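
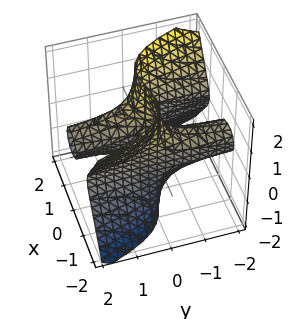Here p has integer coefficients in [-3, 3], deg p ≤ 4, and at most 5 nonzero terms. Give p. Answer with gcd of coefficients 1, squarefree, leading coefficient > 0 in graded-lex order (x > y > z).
Degree: no degree-2 surface has this shape, so deg p = 3.
Reading off the gridlines: every point of the y-axis in the box is on the surface; among the integer gridlines, it crosses the x-axis at x ∈ {-1, 0, 1}.
Together with the visible shape, these determine p as stated. Check: (0, 0, -1) on the z-axis lies on the surface, and p(0, 0, -1) = 0. ✓

x^3 + y*z^2 - x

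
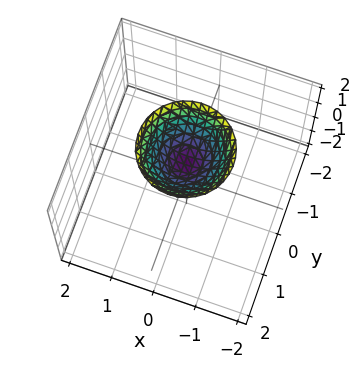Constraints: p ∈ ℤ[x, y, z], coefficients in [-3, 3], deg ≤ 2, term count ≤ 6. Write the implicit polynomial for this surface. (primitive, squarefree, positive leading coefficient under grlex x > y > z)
x^2 + y^2 - z + 1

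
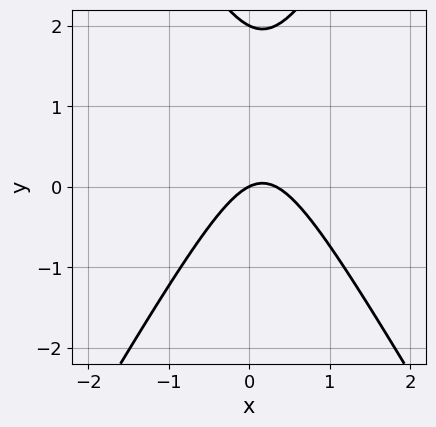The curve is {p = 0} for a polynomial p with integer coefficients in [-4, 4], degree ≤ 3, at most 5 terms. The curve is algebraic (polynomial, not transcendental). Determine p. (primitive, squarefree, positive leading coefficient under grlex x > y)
3*x^2 - y^2 - x + 2*y

1. Degree: the shape is more complex than any degree-1 curve, so deg p = 2.
2. From the axis intercepts and sections: among the integer gridlines, it crosses the y-axis at y ∈ {0, 2}; one x-axis crossing is at x = 0.
3. Putting this together gives p.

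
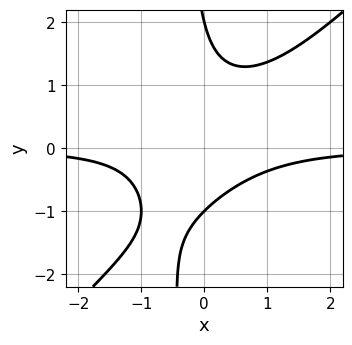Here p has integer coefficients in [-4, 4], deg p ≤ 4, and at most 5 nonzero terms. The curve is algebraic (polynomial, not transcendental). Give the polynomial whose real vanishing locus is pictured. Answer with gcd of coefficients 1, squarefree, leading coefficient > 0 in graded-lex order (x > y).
3*x^2*y - 3*x*y^2 - y^2 + y + 2

1. The degree is 3 — a generic line meets the curve in up to 3 points.
2. From the visible intercepts: among the integer gridlines, it crosses the y-axis at y ∈ {-1, 2}; it misses every integer gridline on the x-axis.
3. These observations pin down the coefficients.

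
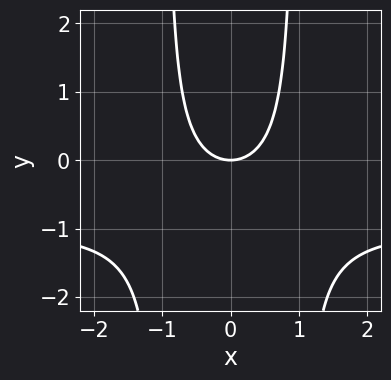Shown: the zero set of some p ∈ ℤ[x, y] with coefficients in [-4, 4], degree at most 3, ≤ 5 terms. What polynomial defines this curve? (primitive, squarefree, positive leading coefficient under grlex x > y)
The degree is 3 — the shape is more complex than any degree-2 curve.
Symmetries: it's symmetric under x → −x, forcing even powers of x.
Against the integer gridlines: it meets the y-axis at y = 0 (among the integer gridlines); it crosses the x-axis at the gridline x = 0.
Matching integer coefficients to the picture gives p.

x^2*y + x^2 - y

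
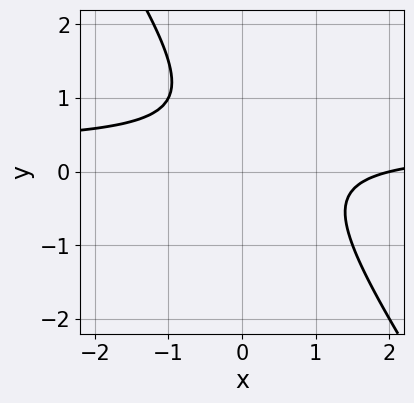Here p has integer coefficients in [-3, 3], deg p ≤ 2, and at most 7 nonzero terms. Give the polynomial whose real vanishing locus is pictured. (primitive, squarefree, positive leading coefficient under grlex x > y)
First, deg p = 2. The shape is more complex than any degree-1 curve.
Next, from the axis intercepts and sections: one x-axis crossing is at x = 2; no y-intercept at any integer in the box.
Finally, these observations pin down the coefficients.

3*x*y + 2*y^2 - x - 2*y + 2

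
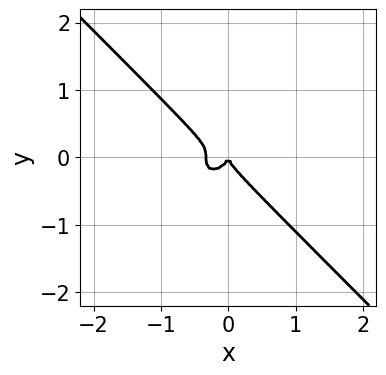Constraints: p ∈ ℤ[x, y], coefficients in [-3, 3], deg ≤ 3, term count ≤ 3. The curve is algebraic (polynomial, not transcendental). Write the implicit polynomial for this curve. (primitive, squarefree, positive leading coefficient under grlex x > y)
First, the degree is 3 — no degree-2 curve has this shape.
Next, from the visible intercepts: it meets the y-axis at y = 0 (among the integer gridlines); it meets the x-axis at x = 0 (among the integer gridlines).
Finally, putting this together gives p.

3*x^3 + 3*y^3 + x^2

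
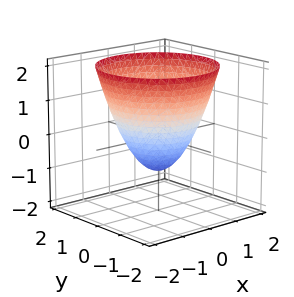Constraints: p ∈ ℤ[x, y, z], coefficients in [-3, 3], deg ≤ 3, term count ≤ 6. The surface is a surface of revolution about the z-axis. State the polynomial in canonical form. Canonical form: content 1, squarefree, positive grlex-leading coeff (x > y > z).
x^2 + y^2 - z - 1

(a) deg p = 2.
(b) Symmetry: the surface is invariant under rotation about z: p = q(x² + y², z).
(c) Reading off the gridlines: the y-axis gridline crossings are at y ∈ {-1, 1}; among the integer gridlines, it crosses the x-axis at x ∈ {-1, 1}; a circular section at z = 0 has radius exactly 1; it meets the z-axis at z = -1 (among the integer gridlines).
(d) The integer polynomial consistent with all of this is the stated p.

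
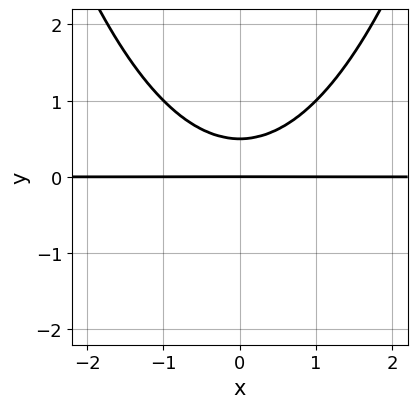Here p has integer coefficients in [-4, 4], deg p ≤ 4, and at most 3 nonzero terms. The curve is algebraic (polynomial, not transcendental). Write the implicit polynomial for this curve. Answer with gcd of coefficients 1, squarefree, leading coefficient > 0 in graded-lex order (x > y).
First, degree: a generic line meets the curve in up to 3 points, so deg p = 3.
Then, symmetries: mirror symmetry x ↦ −x ⇒ only even powers of x.
Next, checking where it meets the axes: one y-axis crossing is at y = 0; the visible x-axis segment lies entirely on the curve.
Finally, the integer polynomial consistent with all of this is the stated p.

x^2*y - 2*y^2 + y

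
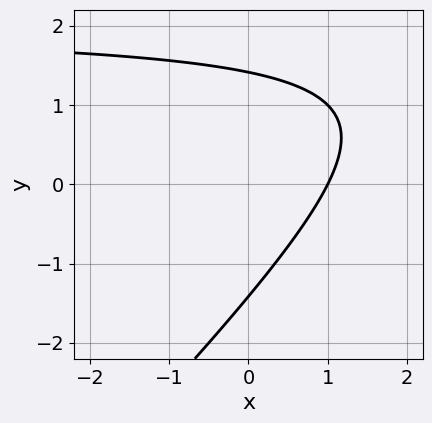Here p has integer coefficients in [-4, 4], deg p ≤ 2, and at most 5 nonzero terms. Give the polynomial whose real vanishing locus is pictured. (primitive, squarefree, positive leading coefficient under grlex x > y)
x*y - y^2 - 2*x + 2

(a) deg p = 2. The shape is more complex than any degree-1 curve.
(b) Against the integer gridlines: it crosses the x-axis at the gridline x = 1.
(c) Solving for integer coefficients yields p as stated.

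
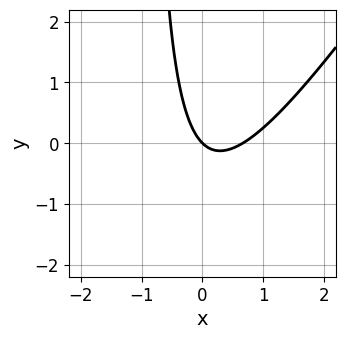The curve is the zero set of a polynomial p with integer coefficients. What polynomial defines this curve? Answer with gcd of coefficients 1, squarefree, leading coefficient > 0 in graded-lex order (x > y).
(a) Degree: the shape is more complex than any degree-1 curve, so deg p = 2.
(b) From the axis intercepts and sections: one x-axis crossing is at x = 0; it crosses the y-axis at the gridline y = 0.
(c) The integer polynomial consistent with all of this is the stated p.

3*x^2 - 2*x*y - 2*x - 2*y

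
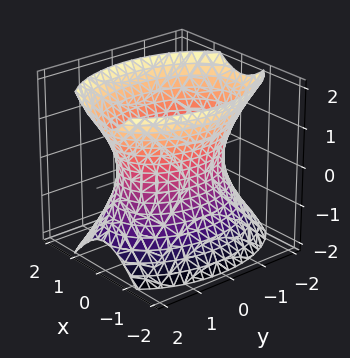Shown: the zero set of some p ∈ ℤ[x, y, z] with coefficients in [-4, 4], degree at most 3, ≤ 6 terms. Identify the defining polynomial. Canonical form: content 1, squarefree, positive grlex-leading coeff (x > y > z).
deg p = 2. An hourglass — one-sheet hyperboloid; a quadric.
Symmetries: it's symmetric under x → −x, forcing even powers of x; mirror symmetry y ↦ −y ⇒ only even powers of y; the z ↦ −z reflection is a symmetry, so z appears only in even powers.
From the visible intercepts: no z-intercept at any integer in the box; the x-axis gridline crossings are at x ∈ {-1, 1}.
Fitting integer coefficients to these (and the overall shape) gives p.

2*x^2 + y^2 - z^2 - 2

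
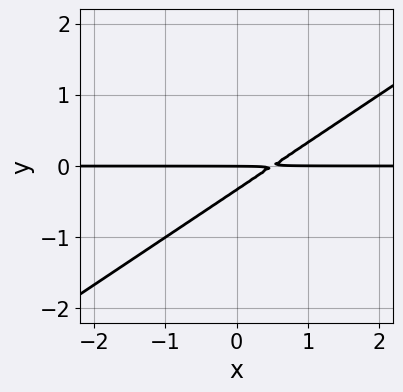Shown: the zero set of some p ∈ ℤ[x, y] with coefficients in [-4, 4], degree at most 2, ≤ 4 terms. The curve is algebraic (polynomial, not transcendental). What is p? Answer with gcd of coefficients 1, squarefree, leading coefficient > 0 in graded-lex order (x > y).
2*x*y - 3*y^2 - y

1. Degree: a generic line meets the curve in up to 2 points, so deg p = 2.
2. Checking where it meets the axes: it meets the y-axis at y = 0 (among the integer gridlines); every point of the x-axis in the box is on the curve.
3. Together with the visible shape, these determine p as stated.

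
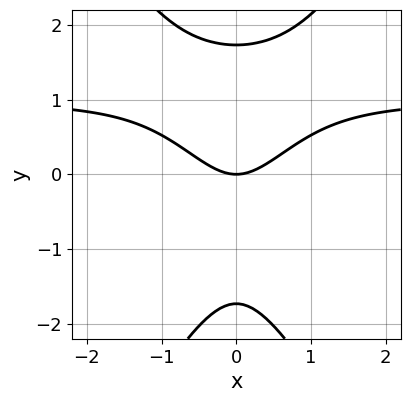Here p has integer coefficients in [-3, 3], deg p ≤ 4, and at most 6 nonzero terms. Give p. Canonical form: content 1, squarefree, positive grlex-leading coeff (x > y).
(a) deg p = 3. No degree-2 curve has this shape.
(b) Symmetries: it's symmetric under x → −x, forcing even powers of x.
(c) From the visible intercepts: it crosses the x-axis at the gridline x = 0; it crosses the y-axis at the gridline y = 0.
(d) Putting this together gives p.

3*x^2*y - y^3 - 3*x^2 + 3*y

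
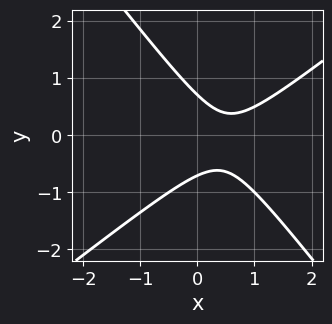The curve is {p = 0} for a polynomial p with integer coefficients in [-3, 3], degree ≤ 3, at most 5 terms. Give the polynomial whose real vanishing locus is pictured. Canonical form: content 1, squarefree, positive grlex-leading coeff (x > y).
deg p = 2. The shape is more complex than any degree-1 curve.
Reading off the gridlines: the curve avoids every integer x-axis point in the box.
Fitting integer coefficients to these (and the overall shape) gives p.

2*x^2 - x*y - 2*y^2 - 2*x + 1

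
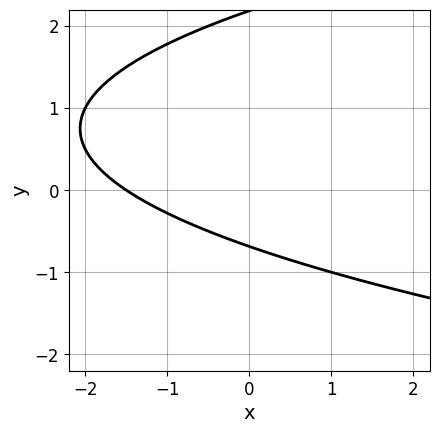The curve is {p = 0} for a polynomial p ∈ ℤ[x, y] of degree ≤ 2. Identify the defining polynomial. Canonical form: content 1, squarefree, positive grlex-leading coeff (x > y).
2*y^2 - 2*x - 3*y - 3

(a) deg p = 2. A generic line meets the curve in up to 2 points.
(b) Solving for integer coefficients yields p as stated.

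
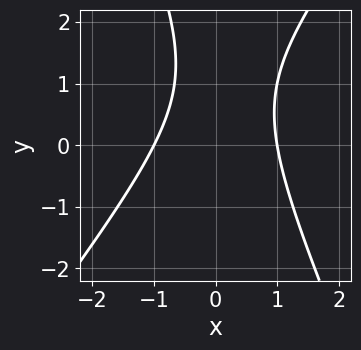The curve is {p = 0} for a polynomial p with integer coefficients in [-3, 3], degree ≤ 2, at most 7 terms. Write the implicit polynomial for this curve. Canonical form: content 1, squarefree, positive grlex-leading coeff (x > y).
3*x^2 - x*y - y^2 + 2*y - 3

First, deg p = 2. No degree-1 curve has this shape.
Next, checking where it meets the axes: it misses every integer gridline on the y-axis; among the integer gridlines, it crosses the x-axis at x ∈ {-1, 1}.
Finally, matching integer coefficients to the picture gives p.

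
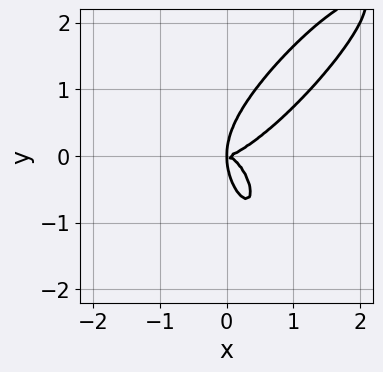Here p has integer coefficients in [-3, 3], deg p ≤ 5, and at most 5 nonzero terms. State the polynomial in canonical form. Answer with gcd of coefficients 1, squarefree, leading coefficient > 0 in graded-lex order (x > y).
3*x^4 - 3*x^3*y + y^4 - 2*x*y^2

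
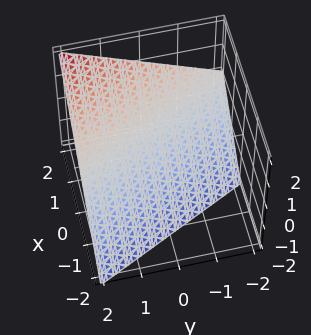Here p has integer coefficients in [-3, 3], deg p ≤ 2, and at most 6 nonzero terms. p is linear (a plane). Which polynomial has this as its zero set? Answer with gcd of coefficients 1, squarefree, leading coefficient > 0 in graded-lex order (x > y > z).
2*x + y - 2*z - 2

First, deg p = 1.
Then, reading off the gridlines: one x-axis crossing is at x = 1; one y-axis crossing is at y = 2; it crosses the z-axis at the gridline z = -1.
Finally, putting this together gives p.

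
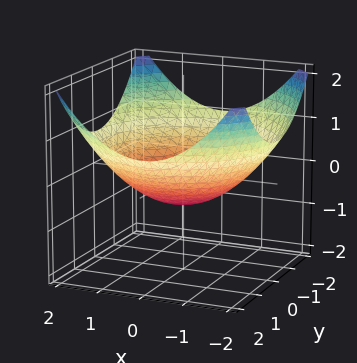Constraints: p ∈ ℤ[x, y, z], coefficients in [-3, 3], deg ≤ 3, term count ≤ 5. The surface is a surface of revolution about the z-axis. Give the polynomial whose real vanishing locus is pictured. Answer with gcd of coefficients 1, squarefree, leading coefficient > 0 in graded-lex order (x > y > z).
x^2 + y^2 - 3*z - 2

1. deg p = 2. A generic line meets the surface in up to 2 points.
2. Symmetries: the surface is invariant under rotation about z: p = q(x² + y², z).
3. From the visible intercepts: a circular section at z = 0 has radius between 1 and 2.
4. Solving for integer coefficients yields p as stated.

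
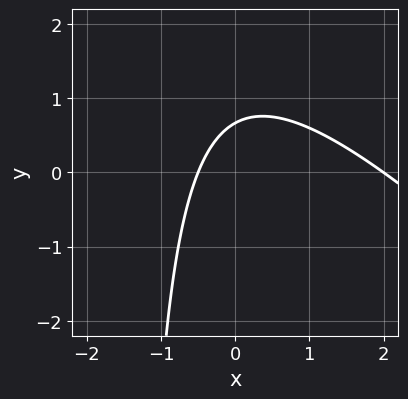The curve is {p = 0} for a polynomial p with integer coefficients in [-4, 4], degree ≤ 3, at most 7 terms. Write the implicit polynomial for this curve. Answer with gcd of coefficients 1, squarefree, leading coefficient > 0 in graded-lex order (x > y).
1. The degree is 2 — no degree-1 curve has this shape.
2. From the visible intercepts: it meets the x-axis at x = 2 (among the integer gridlines).
3. Together with the visible shape, these determine p as stated.

2*x^2 + 2*x*y - 3*x + 3*y - 2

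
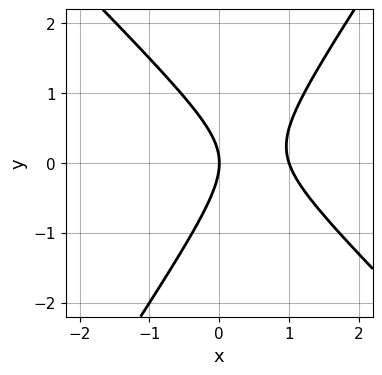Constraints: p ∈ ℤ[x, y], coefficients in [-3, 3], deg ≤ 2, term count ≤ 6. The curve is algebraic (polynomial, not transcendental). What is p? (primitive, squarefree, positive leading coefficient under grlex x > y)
(a) Degree: the shape is more complex than any degree-1 curve, so deg p = 2.
(b) From the axis intercepts and sections: it meets the y-axis at y = 0 (among the integer gridlines); among the integer gridlines, it crosses the x-axis at x ∈ {0, 1}.
(c) Putting this together gives p.

3*x^2 + x*y - 2*y^2 - 3*x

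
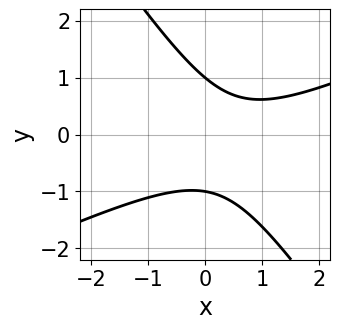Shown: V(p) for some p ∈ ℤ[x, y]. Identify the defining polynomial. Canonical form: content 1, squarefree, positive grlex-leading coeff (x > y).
1. Degree: a generic line meets the curve in up to 2 points, so deg p = 2.
2. Checking where it meets the axes: the y-axis gridline crossings are at y ∈ {-1, 1}; the curve avoids every integer x-axis point in the box.
3. Assembling these constraints gives the stated polynomial.

2*x^2 - 3*x*y - 3*y^2 - 2*x + 3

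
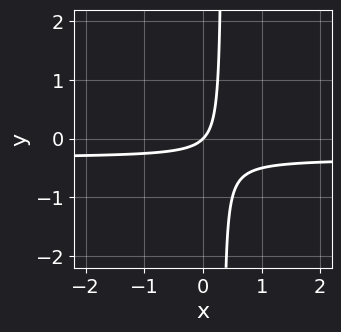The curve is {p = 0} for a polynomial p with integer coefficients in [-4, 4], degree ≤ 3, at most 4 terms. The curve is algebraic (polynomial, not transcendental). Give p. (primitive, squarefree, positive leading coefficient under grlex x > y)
1. deg p = 2. The shape is more complex than any degree-1 curve.
2. From the visible intercepts: it meets the x-axis at x = 0 (among the integer gridlines); it meets the y-axis at y = 0 (among the integer gridlines).
3. These observations pin down the coefficients.

3*x*y + x - y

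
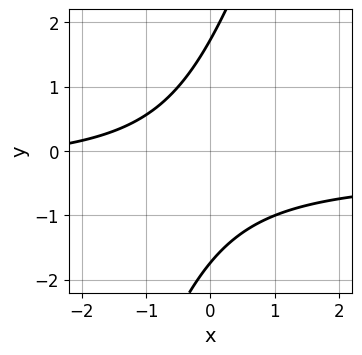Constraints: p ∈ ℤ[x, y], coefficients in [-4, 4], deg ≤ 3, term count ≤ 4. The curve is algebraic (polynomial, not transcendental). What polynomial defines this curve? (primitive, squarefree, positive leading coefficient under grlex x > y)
3*x*y - y^2 + x + 3

1. deg p = 2. The shape is more complex than any degree-1 curve.
2. Observable constraints: it misses every integer gridline on the x-axis.
3. Assembling these constraints gives the stated polynomial.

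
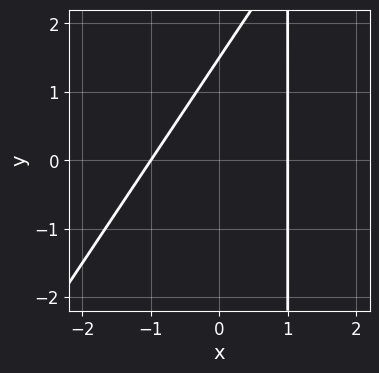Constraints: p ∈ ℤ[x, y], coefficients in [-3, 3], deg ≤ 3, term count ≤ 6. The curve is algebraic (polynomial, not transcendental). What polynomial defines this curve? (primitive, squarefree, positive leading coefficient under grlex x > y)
3*x^2 - 2*x*y + 2*y - 3

(a) deg p = 2. The shape is more complex than any degree-1 curve.
(b) From the axis intercepts and sections: among the integer gridlines, it crosses the x-axis at x ∈ {-1, 1}.
(c) These observations pin down the coefficients.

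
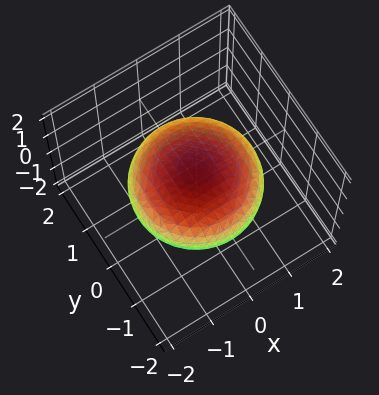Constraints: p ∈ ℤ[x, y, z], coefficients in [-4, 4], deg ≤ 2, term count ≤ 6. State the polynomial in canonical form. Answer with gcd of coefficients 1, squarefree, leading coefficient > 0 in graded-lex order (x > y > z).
x^2 + y^2 + 2*z^2 - 2

First, deg p = 2.
Then, symmetry: the z-axis is an axis of rotation, so x and y enter only as x² + y²; it's symmetric under z → −z, forcing even powers of z.
Next, checking where it meets the axes: a circular section at z = 0 has radius between 1 and 2; among the integer gridlines, it crosses the z-axis at z ∈ {-1, 1}.
Finally, the integer polynomial consistent with all of this is the stated p.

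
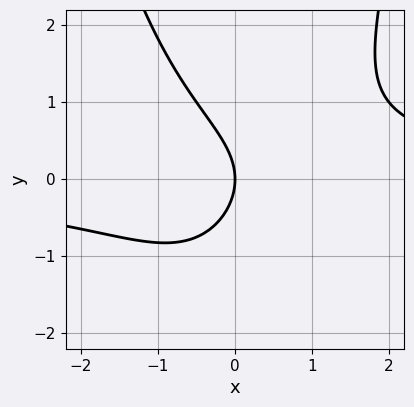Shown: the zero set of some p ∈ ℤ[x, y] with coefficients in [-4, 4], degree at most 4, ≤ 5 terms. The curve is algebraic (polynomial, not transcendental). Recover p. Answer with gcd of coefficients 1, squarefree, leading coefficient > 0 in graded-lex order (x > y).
1. The degree is 3 — a generic line meets the curve in up to 3 points.
2. Checking where it meets the axes: it crosses the x-axis at the gridline x = 0; it crosses the y-axis at the gridline y = 0.
3. The integer polynomial consistent with all of this is the stated p.

2*x^2*y - 2*y^2 - 3*x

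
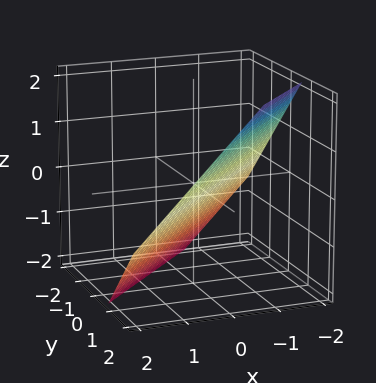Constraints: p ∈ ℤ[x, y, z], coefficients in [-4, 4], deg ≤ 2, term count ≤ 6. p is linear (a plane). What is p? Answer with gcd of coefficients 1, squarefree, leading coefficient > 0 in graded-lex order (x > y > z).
3*x - 3*y + 3*z + 2

(a) Degree: every cross-section is a straight line — this is a plane, so deg p = 1.
(b) The integer polynomial consistent with all of this is the stated p.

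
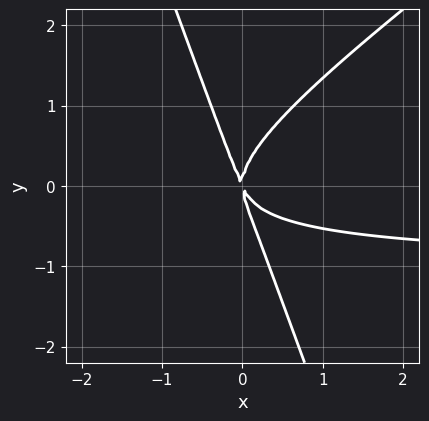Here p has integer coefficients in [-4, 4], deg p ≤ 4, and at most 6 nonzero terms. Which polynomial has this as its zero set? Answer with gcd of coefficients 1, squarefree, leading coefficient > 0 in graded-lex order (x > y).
(a) The degree is 3 — the shape is more complex than any degree-2 curve.
(b) Against the integer gridlines: it meets the y-axis at y = 0 (among the integer gridlines); it meets the x-axis at x = 0 (among the integer gridlines).
(c) Putting this together gives p.

2*x^2*y - 2*x*y^2 - y^3 + 2*x^2 + x*y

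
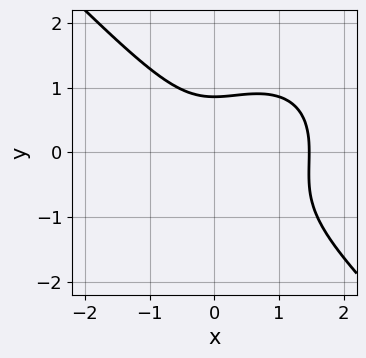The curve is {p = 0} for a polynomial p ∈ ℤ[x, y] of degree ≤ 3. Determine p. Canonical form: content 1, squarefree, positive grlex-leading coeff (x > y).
2*x^3 + 2*y^3 - 2*x^2 + y^2 - 2

1. Degree: no degree-2 curve has this shape, so deg p = 3.
2. Putting this together gives p.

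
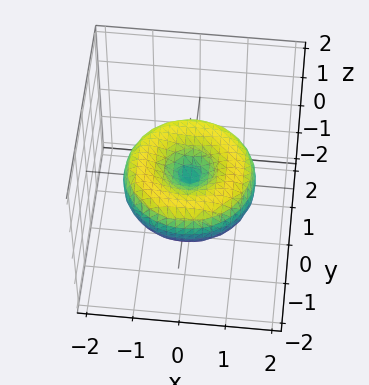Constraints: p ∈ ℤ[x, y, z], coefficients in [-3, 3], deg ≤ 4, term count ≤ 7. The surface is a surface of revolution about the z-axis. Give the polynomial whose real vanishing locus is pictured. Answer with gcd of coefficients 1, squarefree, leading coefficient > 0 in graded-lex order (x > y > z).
x^4 + 2*x^2*y^2 + y^4 - 2*x^2 - 2*y^2 + 3*z^2

First, deg p = 4.
Then, symmetries: the surface is invariant under rotation about z: p = q(x² + y², z).
Next, observable constraints: it crosses the z-axis at the gridline z = 0; one y-axis crossing is at y = 0.
Finally, assembling these constraints gives the stated polynomial.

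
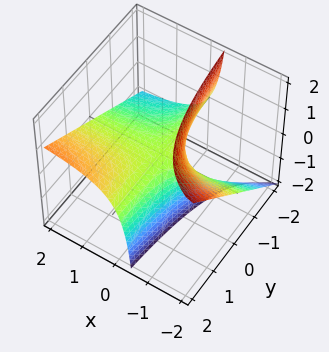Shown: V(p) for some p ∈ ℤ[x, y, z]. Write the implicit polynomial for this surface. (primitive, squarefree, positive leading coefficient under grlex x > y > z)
Degree: no degree-1 surface has this shape, so deg p = 2.
From the axis intercepts and sections: every point of the y-axis in the box is on the surface; it crosses the z-axis at the gridline z = 0; every point of the x-axis in the box is on the surface.
Putting this together gives p.

2*x*y - 3*x*z - 2*z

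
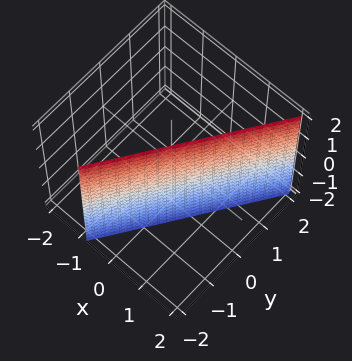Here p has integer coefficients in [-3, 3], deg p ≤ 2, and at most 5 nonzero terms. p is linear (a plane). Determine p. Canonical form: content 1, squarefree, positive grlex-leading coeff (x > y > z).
First, deg p = 1.
Next, from the axis intercepts and sections: it misses every integer gridline on the z-axis; one y-axis crossing is at y = -1.
Finally, these observations pin down the coefficients.

3*x - 2*y - 2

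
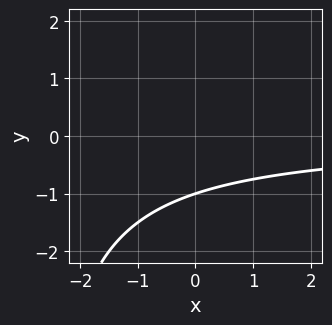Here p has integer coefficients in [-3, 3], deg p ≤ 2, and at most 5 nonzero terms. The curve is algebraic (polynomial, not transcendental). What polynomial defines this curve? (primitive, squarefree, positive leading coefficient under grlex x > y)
(a) Degree: no degree-1 curve has this shape, so deg p = 2.
(b) From the visible intercepts: it meets the y-axis at y = -1 (among the integer gridlines); no x-intercept at any integer in the box.
(c) Putting this together gives p.

x*y + 3*y + 3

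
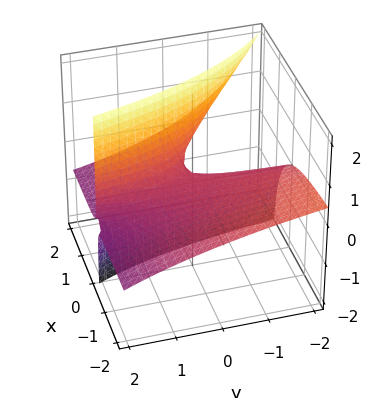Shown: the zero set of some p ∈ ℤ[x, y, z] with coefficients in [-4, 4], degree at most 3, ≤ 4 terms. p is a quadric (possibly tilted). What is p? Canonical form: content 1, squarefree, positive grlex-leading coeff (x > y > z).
x*y + 3*x*z + y*z - 2*z

deg p = 2.
Observable constraints: the visible x-axis segment lies entirely on the surface; it meets the z-axis at z = 0 (among the integer gridlines); every point of the y-axis in the box is on the surface.
Together with the visible shape, these determine p as stated.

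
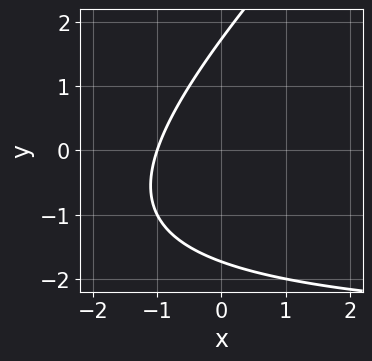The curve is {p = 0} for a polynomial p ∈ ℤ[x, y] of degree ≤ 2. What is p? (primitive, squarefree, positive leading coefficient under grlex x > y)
x*y - y^2 + 3*x + 3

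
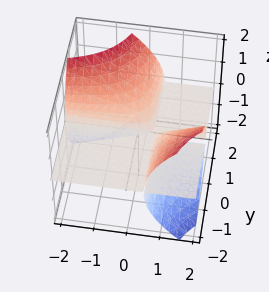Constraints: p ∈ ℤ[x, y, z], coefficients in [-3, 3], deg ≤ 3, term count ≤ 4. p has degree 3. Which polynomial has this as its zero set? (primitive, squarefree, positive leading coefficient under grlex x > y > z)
2*x*y*z + z^3 - y*z

1. There are 3 components.
2. The degree is 3 — no degree-2 surface has this shape.
3. Reading off the gridlines: it crosses the z-axis at the gridline z = 0; every point of the x-axis in the box is on the surface; the visible y-axis segment lies entirely on the surface.
4. These observations pin down the coefficients.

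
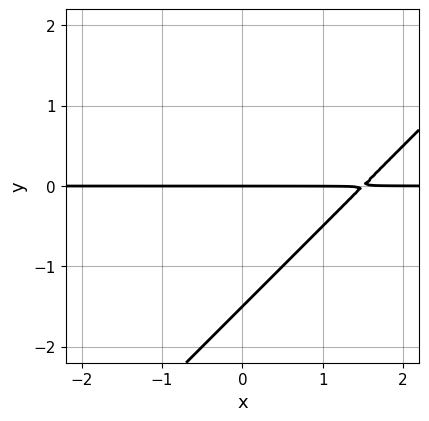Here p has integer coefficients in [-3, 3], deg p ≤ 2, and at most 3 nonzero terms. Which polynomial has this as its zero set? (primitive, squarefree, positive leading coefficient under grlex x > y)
(a) Degree: the shape is more complex than any degree-1 curve, so deg p = 2.
(b) Against the integer gridlines: every point of the x-axis in the box is on the curve; it crosses the y-axis at the gridline y = 0.
(c) The integer polynomial consistent with all of this is the stated p.

2*x*y - 2*y^2 - 3*y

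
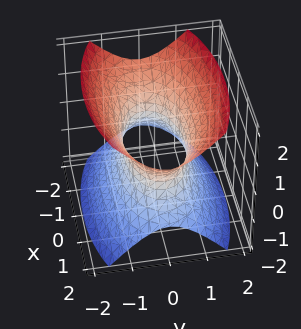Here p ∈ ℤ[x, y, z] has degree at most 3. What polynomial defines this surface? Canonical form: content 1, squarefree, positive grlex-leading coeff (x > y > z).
x^2 + 3*y^2 - 2*z^2 - 2

1. The degree is 2 — an hourglass — one-sheet hyperboloid; a quadric.
2. Symmetries: it's symmetric under y → −y, forcing even powers of y; it's symmetric under x → −x, forcing even powers of x; the z ↦ −z reflection is a symmetry, so z appears only in even powers.
3. Against the integer gridlines: the surface avoids every integer z-axis point in the box.
4. The integer polynomial consistent with all of this is the stated p.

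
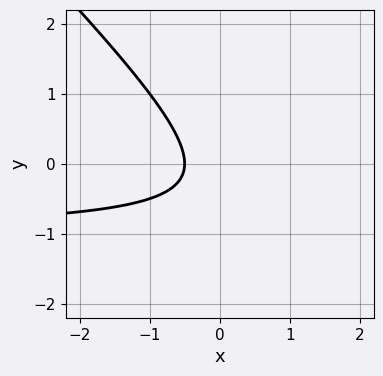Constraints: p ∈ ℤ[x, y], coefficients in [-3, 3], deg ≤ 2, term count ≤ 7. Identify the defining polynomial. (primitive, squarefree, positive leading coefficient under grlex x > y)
Degree: a generic line meets the curve in up to 2 points, so deg p = 2.
From the axis intercepts and sections: the curve avoids every integer y-axis point in the box.
Matching integer coefficients to the picture gives p.

2*x*y + 2*y^2 + 2*x + y + 1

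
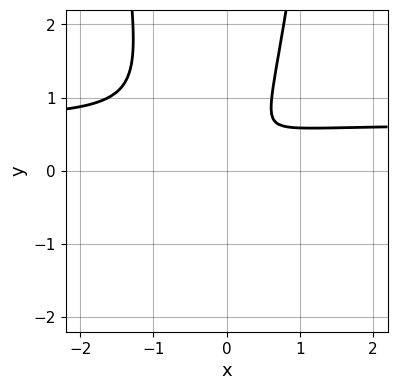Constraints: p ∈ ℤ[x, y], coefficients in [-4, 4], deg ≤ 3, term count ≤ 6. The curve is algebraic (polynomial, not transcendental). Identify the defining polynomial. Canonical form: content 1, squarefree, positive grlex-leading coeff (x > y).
deg p = 3.
The integer polynomial consistent with all of this is the stated p.

3*x^2*y - 2*x^2 + x*y - y^2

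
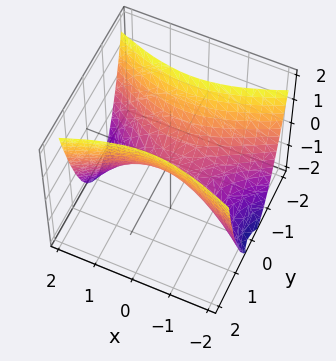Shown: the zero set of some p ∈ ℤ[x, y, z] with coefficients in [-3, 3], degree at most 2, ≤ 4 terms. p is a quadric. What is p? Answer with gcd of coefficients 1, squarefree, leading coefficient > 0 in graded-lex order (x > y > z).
x^2 - 3*y^2 + 2*z

First, deg p = 2.
Then, symmetries: the x ↦ −x reflection is a symmetry, so x appears only in even powers; mirror symmetry y ↦ −y ⇒ only even powers of y.
Then, against the integer gridlines: it meets the x-axis at x = 0 (among the integer gridlines); it crosses the y-axis at the gridline y = 0.
Finally, putting this together gives p.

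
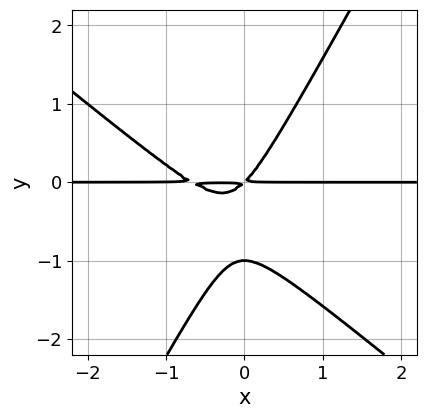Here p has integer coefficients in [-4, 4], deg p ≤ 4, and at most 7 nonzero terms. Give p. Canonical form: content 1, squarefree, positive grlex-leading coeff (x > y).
(a) deg p = 3. No degree-2 curve has this shape.
(b) From the visible intercepts: every point of the x-axis in the box is on the curve; it meets the y-axis at y = -1 (among the integer gridlines).
(c) Together with the visible shape, these determine p as stated.

3*x^2*y + 2*x*y^2 - 2*y^3 + 2*x*y - 2*y^2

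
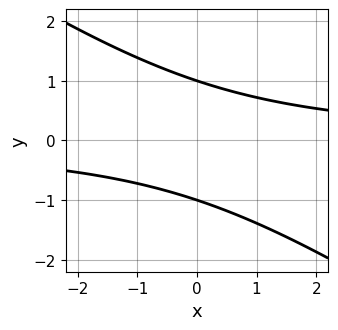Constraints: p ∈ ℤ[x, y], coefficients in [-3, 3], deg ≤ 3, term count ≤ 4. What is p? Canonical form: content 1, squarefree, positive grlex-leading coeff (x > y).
(a) Degree: no degree-1 curve has this shape, so deg p = 2.
(b) From the visible intercepts: among the integer gridlines, it crosses the y-axis at y ∈ {-1, 1}; the curve avoids every integer x-axis point in the box.
(c) Fitting integer coefficients to these (and the overall shape) gives p.

2*x*y + 3*y^2 - 3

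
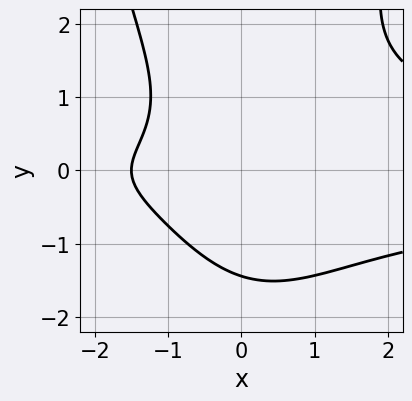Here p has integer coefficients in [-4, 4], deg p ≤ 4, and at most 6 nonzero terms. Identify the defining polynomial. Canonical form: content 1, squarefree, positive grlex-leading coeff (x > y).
x^2*y^2 - y^3 - 2*x - 3

deg p = 4. No degree-3 curve has this shape.
Solving for integer coefficients yields p as stated.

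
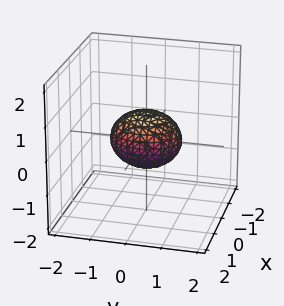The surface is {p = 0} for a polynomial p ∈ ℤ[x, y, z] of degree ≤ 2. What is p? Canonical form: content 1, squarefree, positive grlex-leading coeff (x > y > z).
(a) deg p = 2. A closed, bounded, convex surface; a quadric.
(b) Symmetries: it's symmetric under y → −y, forcing even powers of y; mirror symmetry z ↦ −z ⇒ only even powers of z; it's symmetric under x → −x, forcing even powers of x.
(c) Checking where it meets the axes: the y-axis gridline crossings are at y ∈ {-1, 1}.
(d) The integer polynomial consistent with all of this is the stated p.

3*x^2 + 2*y^2 + 3*z^2 - 2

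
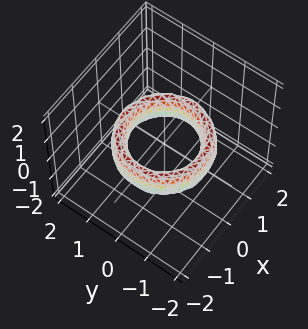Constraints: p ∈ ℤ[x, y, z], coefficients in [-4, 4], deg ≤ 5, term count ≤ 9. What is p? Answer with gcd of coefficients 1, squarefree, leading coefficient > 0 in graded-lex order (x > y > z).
First, degree: a generic line meets the surface in up to 4 points, so deg p = 4.
Next, symmetries: the z-axis is an axis of rotation, so x and y enter only as x² + y².
Next, checking where it meets the axes: the y-axis gridline crossings are at y ∈ {-1, 1}; a circular section at z = 0 has radius exactly 1.
Finally, putting this together gives p.

x^4 + 2*x^2*y^2 + y^4 - 3*x^2 - 3*y^2 + z^2 + 2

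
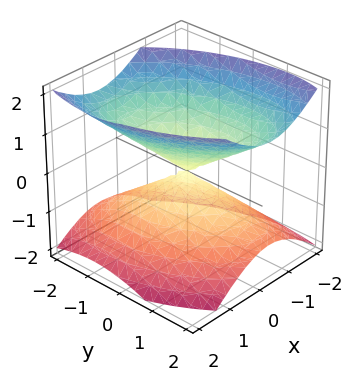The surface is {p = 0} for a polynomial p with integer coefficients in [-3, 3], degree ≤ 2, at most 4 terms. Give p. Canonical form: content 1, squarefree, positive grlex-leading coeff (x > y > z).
1. I count 2 distinct pieces. They look like related sheets of one shape, so recover p as a whole.
2. Degree: no degree-1 surface has this shape, so deg p = 2.
3. From the axis intercepts and sections: it meets the x-axis at x = 0 (among the integer gridlines); it meets the z-axis at z = 0 (among the integer gridlines).
4. These observations pin down the coefficients.

2*x^2 + x*y + y^2 - 2*z^2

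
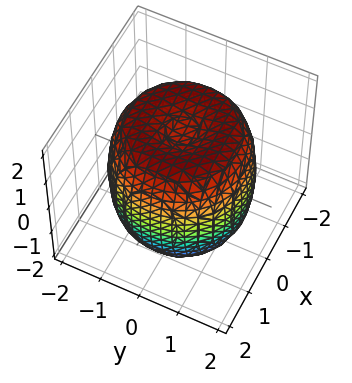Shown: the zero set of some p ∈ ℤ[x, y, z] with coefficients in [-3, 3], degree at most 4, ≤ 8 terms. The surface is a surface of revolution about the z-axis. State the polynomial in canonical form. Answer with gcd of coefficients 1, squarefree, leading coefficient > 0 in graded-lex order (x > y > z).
x^4 + 2*x^2*y^2 + y^4 - 2*x^2 - 2*y^2 + z^2 - 2

First, degree: no degree-3 surface has this shape, so deg p = 4.
Next, symmetries: rotational symmetry about the z-axis ⇒ p depends on x, y only through x² + y².
Then, checking where it meets the axes: a circular section at z = 0 has radius between 1 and 2.
Finally, matching integer coefficients to the picture gives p.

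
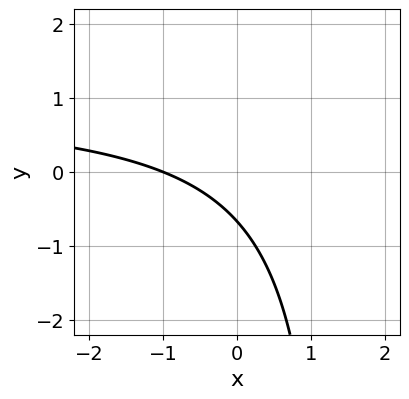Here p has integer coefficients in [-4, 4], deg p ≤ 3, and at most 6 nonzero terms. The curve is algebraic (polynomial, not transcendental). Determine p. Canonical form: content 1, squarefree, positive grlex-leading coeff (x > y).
(a) deg p = 2. A generic line meets the curve in up to 2 points.
(b) Against the integer gridlines: it crosses the x-axis at the gridline x = -1.
(c) Assembling these constraints gives the stated polynomial.

2*x*y - 2*x - 3*y - 2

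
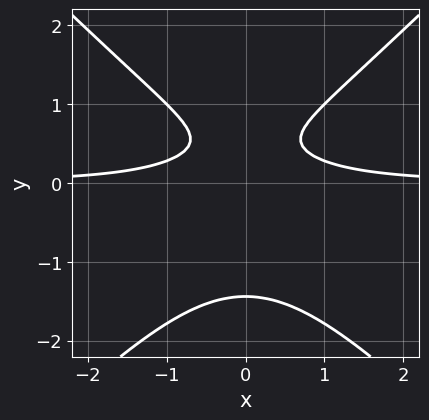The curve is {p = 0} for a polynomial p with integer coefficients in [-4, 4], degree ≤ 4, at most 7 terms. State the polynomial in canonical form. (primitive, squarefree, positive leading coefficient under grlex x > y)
2*x^2*y - 2*y^3 - y^2 + 2*y - 1

First, the degree is 3 — no degree-2 curve has this shape.
Next, symmetries: mirror symmetry x ↦ −x ⇒ only even powers of x.
Then, reading off the gridlines: the curve avoids every integer x-axis point in the box.
Finally, together with the visible shape, these determine p as stated.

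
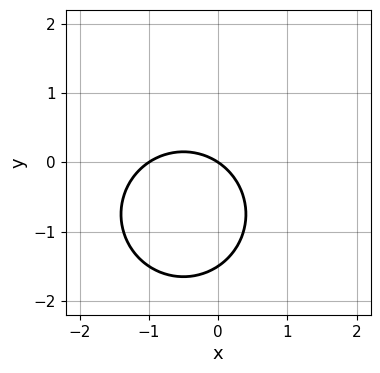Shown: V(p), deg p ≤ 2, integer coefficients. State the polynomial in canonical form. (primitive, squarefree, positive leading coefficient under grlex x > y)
2*x^2 + 2*y^2 + 2*x + 3*y

The degree is 2 — a generic line meets the curve in up to 2 points.
Observable constraints: it crosses the y-axis at the gridline y = 0; the x-axis gridline crossings are at x ∈ {-1, 0}.
These observations pin down the coefficients.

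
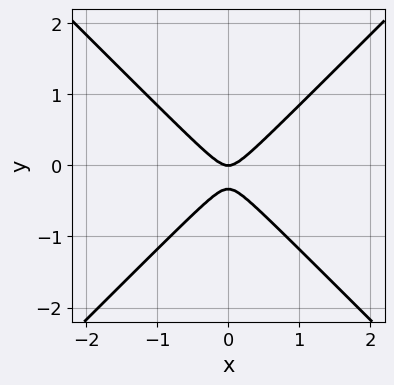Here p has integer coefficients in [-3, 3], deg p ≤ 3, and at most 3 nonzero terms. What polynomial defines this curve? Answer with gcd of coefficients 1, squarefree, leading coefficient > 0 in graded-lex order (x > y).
3*x^2 - 3*y^2 - y

1. The degree is 2 — the shape is more complex than any degree-1 curve.
2. Symmetries: it's symmetric under x → −x, forcing even powers of x.
3. Against the integer gridlines: it meets the y-axis at y = 0 (among the integer gridlines); one x-axis crossing is at x = 0.
4. Together with the visible shape, these determine p as stated.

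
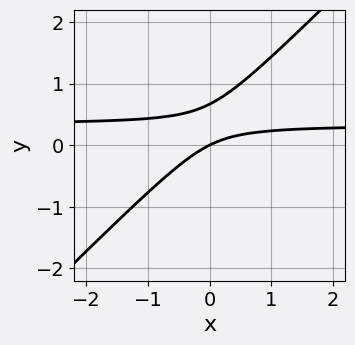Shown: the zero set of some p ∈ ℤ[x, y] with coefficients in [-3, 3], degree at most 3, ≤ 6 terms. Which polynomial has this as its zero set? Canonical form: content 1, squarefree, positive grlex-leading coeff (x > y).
3*x*y - 3*y^2 - x + 2*y

1. Degree: the shape is more complex than any degree-1 curve, so deg p = 2.
2. Checking where it meets the axes: one x-axis crossing is at x = 0; one y-axis crossing is at y = 0.
3. Assembling these constraints gives the stated polynomial.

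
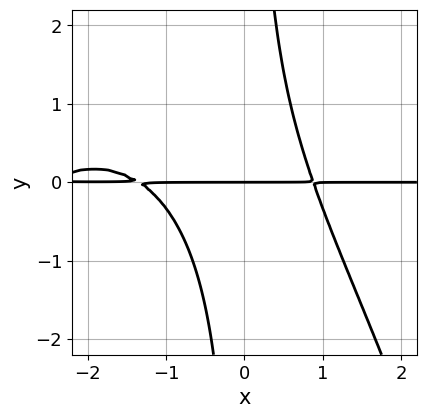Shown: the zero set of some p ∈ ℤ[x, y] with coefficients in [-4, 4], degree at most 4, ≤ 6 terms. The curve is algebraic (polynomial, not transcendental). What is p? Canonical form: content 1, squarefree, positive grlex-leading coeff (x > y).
1. deg p = 4.
2. From the visible intercepts: every point of the x-axis in the box is on the curve; one y-axis crossing is at y = 0.
3. Assembling these constraints gives the stated polynomial.

x^3*y + 3*x^2*y + 3*x*y^2 - 3*y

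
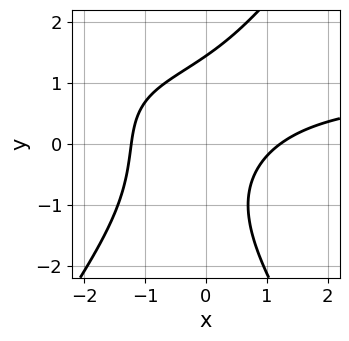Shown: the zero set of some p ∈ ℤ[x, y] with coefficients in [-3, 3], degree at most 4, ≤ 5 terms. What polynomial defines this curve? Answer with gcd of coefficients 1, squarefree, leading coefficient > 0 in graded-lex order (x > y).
2*x^2*y - y^3 - 2*x^2 + 3*x*y + 3

(a) Degree: no degree-2 curve has this shape, so deg p = 3.
(b) Matching integer coefficients to the picture gives p.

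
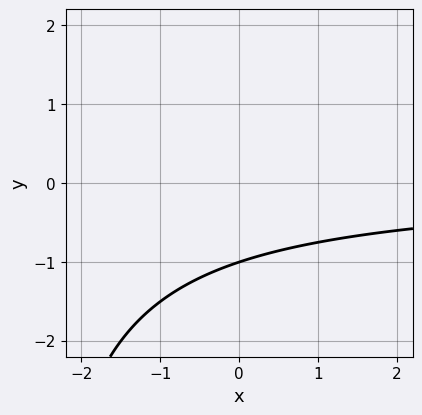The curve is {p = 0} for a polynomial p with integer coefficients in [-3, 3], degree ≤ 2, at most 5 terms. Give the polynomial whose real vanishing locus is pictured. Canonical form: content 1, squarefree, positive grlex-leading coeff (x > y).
First, the degree is 2 — a generic line meets the curve in up to 2 points.
Next, from the axis intercepts and sections: it meets the y-axis at y = -1 (among the integer gridlines); it misses every integer gridline on the x-axis.
Finally, fitting integer coefficients to these (and the overall shape) gives p.

x*y + 3*y + 3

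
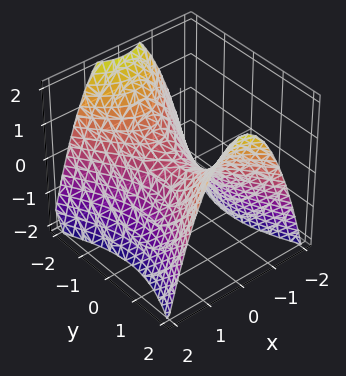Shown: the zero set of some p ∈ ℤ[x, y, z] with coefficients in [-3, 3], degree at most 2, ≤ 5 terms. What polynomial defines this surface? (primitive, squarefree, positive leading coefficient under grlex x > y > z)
2*x^2 - y^2 + 2*z

First, degree: a saddle surface; a quadric, so deg p = 2.
Then, symmetries: the y ↦ −y reflection is a symmetry, so y appears only in even powers; it's symmetric under x → −x, forcing even powers of x.
Next, observable constraints: it crosses the x-axis at the gridline x = 0; one z-axis crossing is at z = 0; it crosses the y-axis at the gridline y = 0.
Finally, solving for integer coefficients yields p as stated.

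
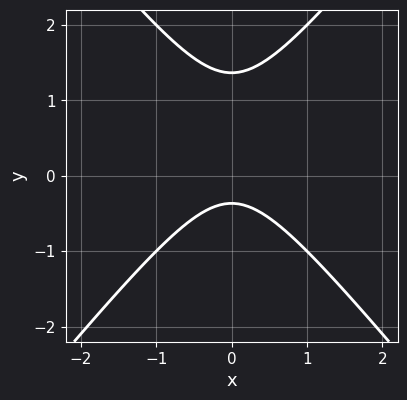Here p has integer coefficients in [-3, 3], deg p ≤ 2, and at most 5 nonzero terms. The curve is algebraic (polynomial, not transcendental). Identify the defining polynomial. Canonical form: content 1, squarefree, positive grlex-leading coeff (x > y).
3*x^2 - 2*y^2 + 2*y + 1

First, the degree is 2 — a generic line meets the curve in up to 2 points.
Then, symmetries: it's symmetric under x → −x, forcing even powers of x.
Next, checking where it meets the axes: no x-intercept at any integer in the box.
Finally, matching integer coefficients to the picture gives p.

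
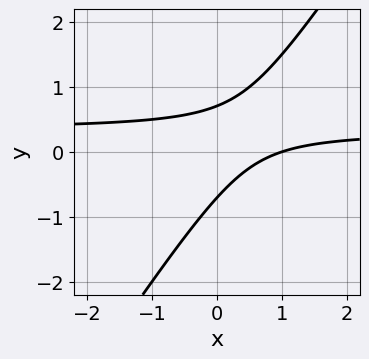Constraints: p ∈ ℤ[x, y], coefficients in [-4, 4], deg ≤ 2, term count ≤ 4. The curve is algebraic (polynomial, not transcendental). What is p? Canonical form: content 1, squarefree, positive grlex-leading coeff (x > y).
3*x*y - 2*y^2 - x + 1

deg p = 2. No degree-1 curve has this shape.
From the visible intercepts: one x-axis crossing is at x = 1.
Assembling these constraints gives the stated polynomial.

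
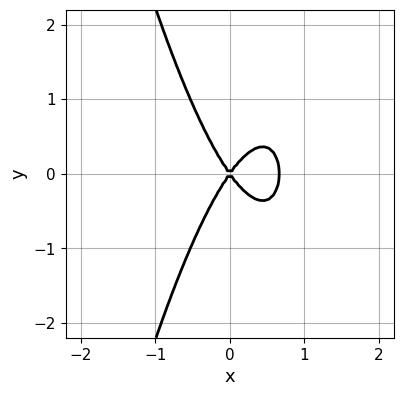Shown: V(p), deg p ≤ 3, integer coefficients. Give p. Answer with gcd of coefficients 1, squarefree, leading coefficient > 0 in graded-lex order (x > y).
1. Degree: the shape is more complex than any degree-2 curve, so deg p = 3.
2. Symmetries: mirror symmetry y ↦ −y ⇒ only even powers of y.
3. Observable constraints: one y-axis crossing is at y = 0; one x-axis crossing is at x = 0.
4. Together with the visible shape, these determine p as stated.

3*x^3 - 2*x^2 + y^2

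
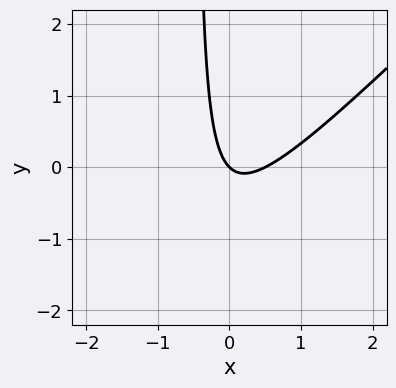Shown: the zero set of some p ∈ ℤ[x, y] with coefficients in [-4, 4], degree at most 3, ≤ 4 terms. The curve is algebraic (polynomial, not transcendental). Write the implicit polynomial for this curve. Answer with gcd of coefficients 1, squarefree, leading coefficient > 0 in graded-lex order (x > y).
2*x^2 - 2*x*y - x - y

First, degree: a generic line meets the curve in up to 2 points, so deg p = 2.
Next, checking where it meets the axes: it crosses the x-axis at the gridline x = 0; it meets the y-axis at y = 0 (among the integer gridlines).
Finally, these observations pin down the coefficients.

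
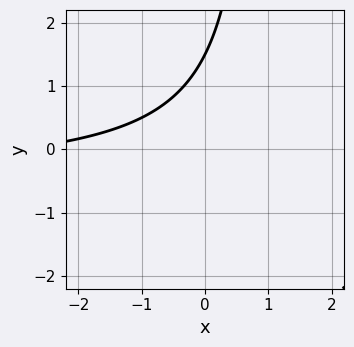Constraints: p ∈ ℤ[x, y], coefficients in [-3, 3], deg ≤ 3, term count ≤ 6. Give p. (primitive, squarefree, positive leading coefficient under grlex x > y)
2*x*y + x - 2*y + 3

First, the degree is 2 — the shape is more complex than any degree-1 curve.
Next, reading off the gridlines: the curve avoids every integer x-axis point in the box.
Finally, these observations pin down the coefficients.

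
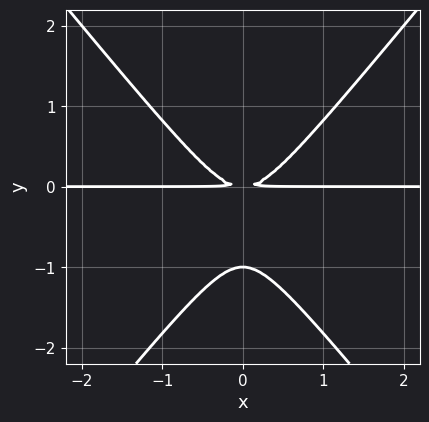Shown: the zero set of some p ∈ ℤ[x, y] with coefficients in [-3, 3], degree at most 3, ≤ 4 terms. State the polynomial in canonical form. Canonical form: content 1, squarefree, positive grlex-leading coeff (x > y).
1. Degree: a generic line meets the curve in up to 3 points, so deg p = 3.
2. Symmetries: the x ↦ −x reflection is a symmetry, so x appears only in even powers.
3. From the visible intercepts: every point of the x-axis in the box is on the curve; it meets the y-axis at y = -1 (among the integer gridlines).
4. Putting this together gives p.

3*x^2*y - 2*y^3 - 2*y^2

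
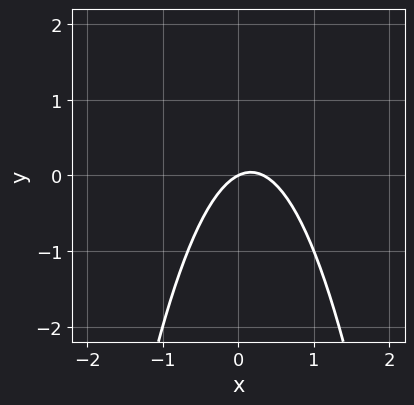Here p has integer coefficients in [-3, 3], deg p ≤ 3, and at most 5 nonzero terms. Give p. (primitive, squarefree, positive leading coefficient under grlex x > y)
Degree: no degree-1 curve has this shape, so deg p = 2.
Reading off the gridlines: it crosses the y-axis at the gridline y = 0; it crosses the x-axis at the gridline x = 0.
Assembling these constraints gives the stated polynomial.

3*x^2 - x + 2*y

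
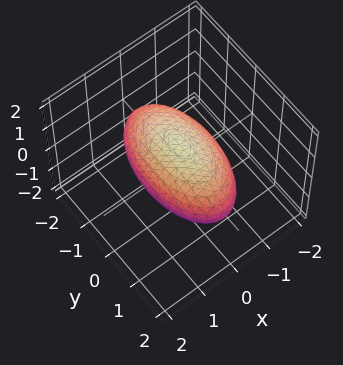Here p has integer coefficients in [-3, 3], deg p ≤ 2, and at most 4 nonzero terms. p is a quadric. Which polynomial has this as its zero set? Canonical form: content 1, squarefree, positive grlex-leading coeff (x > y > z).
3*x^2 + y^2 + 3*z^2 - 3

(a) deg p = 2.
(b) Symmetries: it's symmetric under x → −x, forcing even powers of x; it's symmetric under y → −y, forcing even powers of y; mirror symmetry z ↦ −z ⇒ only even powers of z.
(c) Against the integer gridlines: the x-axis gridline crossings are at x ∈ {-1, 1}; the z-axis gridline crossings are at z ∈ {-1, 1}.
(d) Solving for integer coefficients yields p as stated.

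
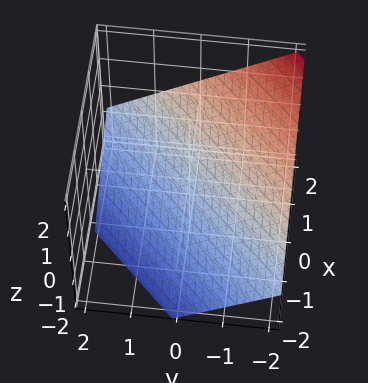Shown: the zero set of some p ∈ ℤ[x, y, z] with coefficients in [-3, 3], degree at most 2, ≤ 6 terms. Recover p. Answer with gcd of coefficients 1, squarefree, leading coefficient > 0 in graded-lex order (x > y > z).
2*x - 2*y - 3*z - 2

1. Degree: the surface is flat (a plane), so deg p = 1.
2. Against the integer gridlines: one y-axis crossing is at y = -1; one x-axis crossing is at x = 1.
3. Fitting integer coefficients to these (and the overall shape) gives p.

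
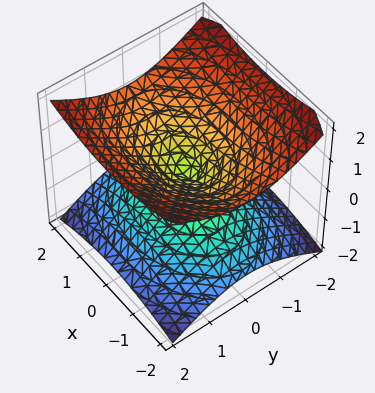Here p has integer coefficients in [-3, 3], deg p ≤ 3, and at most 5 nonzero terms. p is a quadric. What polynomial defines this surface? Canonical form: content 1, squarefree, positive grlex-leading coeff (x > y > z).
1. The degree is 2 — two nappes meeting at a single point; a quadric.
2. Symmetries: the x ↦ −x reflection is a symmetry, so x appears only in even powers; mirror symmetry y ↦ −y ⇒ only even powers of y; it's symmetric under z → −z, forcing even powers of z.
3. Reading off the gridlines: it meets the x-axis at x = 0 (among the integer gridlines); one z-axis crossing is at z = 0; it meets the y-axis at y = 0 (among the integer gridlines).
4. Fitting integer coefficients to these (and the overall shape) gives p.

x^2 + 2*y^2 - 3*z^2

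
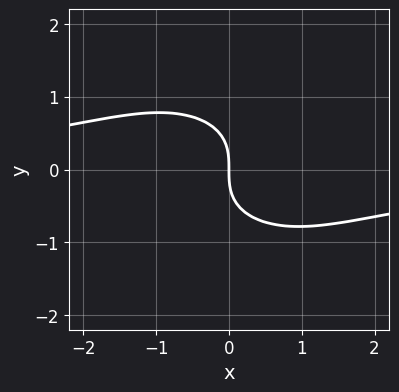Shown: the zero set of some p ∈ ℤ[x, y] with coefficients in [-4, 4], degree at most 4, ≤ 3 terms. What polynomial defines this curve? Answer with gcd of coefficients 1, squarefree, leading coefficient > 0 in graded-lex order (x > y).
2*x^2*y + 3*y^3 + 3*x

(a) Degree: the shape is more complex than any degree-2 curve, so deg p = 3.
(b) Reading off the gridlines: one y-axis crossing is at y = 0; one x-axis crossing is at x = 0.
(c) The integer polynomial consistent with all of this is the stated p.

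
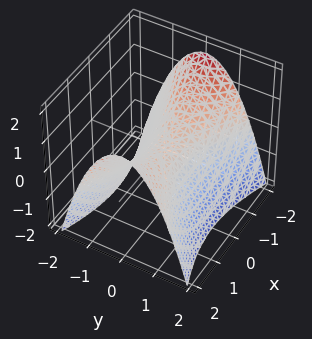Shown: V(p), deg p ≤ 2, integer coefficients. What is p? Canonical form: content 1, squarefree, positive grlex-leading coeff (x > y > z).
x^2 - 3*y^2 - 3*z

(a) Degree: a saddle surface; a quadric, so deg p = 2.
(b) Symmetries: it's symmetric under x → −x, forcing even powers of x; it's symmetric under y → −y, forcing even powers of y.
(c) From the axis intercepts and sections: it crosses the x-axis at the gridline x = 0; one z-axis crossing is at z = 0; it meets the y-axis at y = 0 (among the integer gridlines).
(d) Matching integer coefficients to the picture gives p.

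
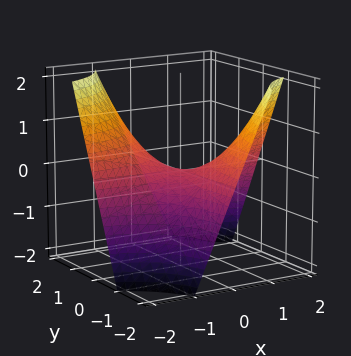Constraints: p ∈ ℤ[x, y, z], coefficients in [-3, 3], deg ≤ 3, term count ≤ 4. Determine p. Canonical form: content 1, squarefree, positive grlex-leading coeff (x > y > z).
x*y + z

deg p = 2.
Observable constraints: every point of the x-axis in the box is on the surface; the visible y-axis segment lies entirely on the surface.
Together with the visible shape, these determine p as stated.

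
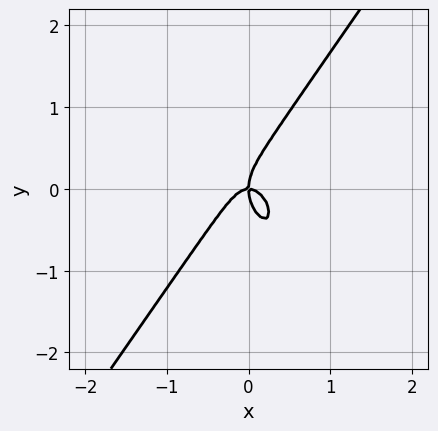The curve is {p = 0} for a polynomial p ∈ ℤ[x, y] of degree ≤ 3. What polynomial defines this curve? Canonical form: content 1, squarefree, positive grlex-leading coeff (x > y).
(a) deg p = 3. No degree-2 curve has this shape.
(b) From the visible intercepts: one x-axis crossing is at x = 0; it meets the y-axis at y = 0 (among the integer gridlines).
(c) These observations pin down the coefficients.

3*x^3 - y^3 + x*y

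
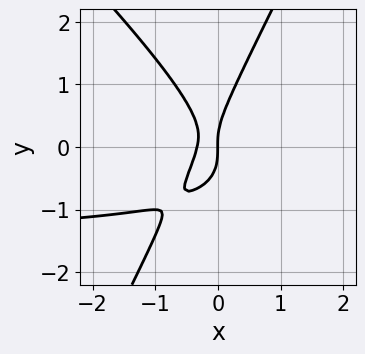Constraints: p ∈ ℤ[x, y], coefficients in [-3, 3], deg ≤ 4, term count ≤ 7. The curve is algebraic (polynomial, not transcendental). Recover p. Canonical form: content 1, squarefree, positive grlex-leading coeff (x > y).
2*x^2*y + x*y^2 - y^3 + 3*x^2 + x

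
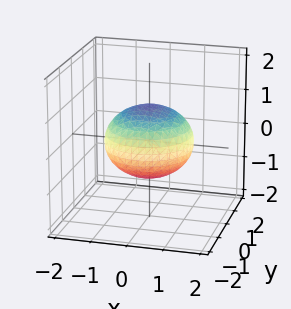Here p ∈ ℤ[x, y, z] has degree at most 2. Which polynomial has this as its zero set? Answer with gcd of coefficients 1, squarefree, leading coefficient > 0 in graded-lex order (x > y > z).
1. deg p = 2. A closed, bounded, convex surface; a quadric.
2. Symmetries: rotational symmetry about the z-axis ⇒ p depends on x, y only through x² + y²; the z ↦ −z reflection is a symmetry, so z appears only in even powers.
3. Against the integer gridlines: a circular section at z = 0 has radius between 1 and 2; among the integer gridlines, it crosses the z-axis at z ∈ {-1, 1}.
4. These observations pin down the coefficients.

2*x^2 + 2*y^2 + 3*z^2 - 3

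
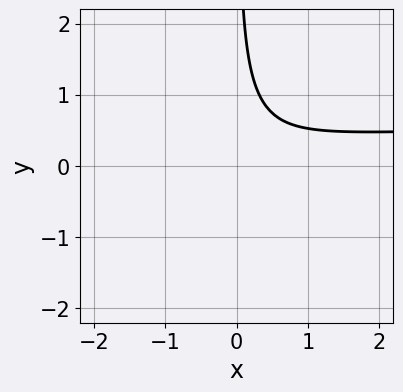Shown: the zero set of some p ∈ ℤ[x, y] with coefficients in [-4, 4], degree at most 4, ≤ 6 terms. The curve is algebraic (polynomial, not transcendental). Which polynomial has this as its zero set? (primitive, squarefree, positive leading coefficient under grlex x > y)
(a) The degree is 3 — a generic line meets the curve in up to 3 points.
(b) From the axis intercepts and sections: the curve avoids every integer y-axis point in the box; no x-intercept at any integer in the box.
(c) Matching integer coefficients to the picture gives p.

3*x^2*y + 3*x*y^2 - 2*x^2 + 3*x*y - 2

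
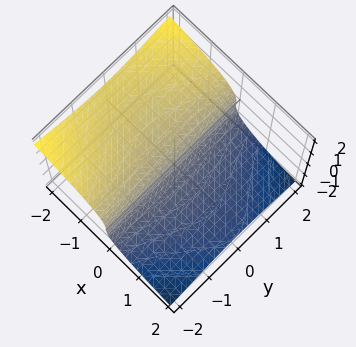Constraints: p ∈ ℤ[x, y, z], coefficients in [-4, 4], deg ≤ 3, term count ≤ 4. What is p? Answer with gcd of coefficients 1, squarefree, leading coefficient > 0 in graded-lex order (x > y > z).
x*y^2 + 3*z^3 + 3*x

Degree: no degree-2 surface has this shape, so deg p = 3.
From the axis intercepts and sections: it meets the z-axis at z = 0 (among the integer gridlines); the visible y-axis segment lies entirely on the surface.
Together with the visible shape, these determine p as stated.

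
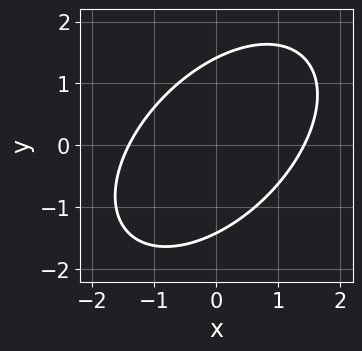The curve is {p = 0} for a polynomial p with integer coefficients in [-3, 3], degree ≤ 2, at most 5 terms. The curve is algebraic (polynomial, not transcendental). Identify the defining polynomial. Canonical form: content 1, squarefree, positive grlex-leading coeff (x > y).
x^2 - x*y + y^2 - 2

1. deg p = 2.
2. Solving for integer coefficients yields p as stated.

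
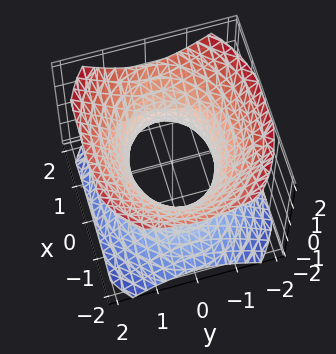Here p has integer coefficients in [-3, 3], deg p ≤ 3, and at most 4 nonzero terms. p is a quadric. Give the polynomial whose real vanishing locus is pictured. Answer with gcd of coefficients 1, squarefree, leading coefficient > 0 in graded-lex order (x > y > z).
2*x^2 + 3*y^2 - 3*z^2 - 3

1. deg p = 2. One connected sheet with a waist; a quadric.
2. Symmetries: mirror symmetry y ↦ −y ⇒ only even powers of y; the z ↦ −z reflection is a symmetry, so z appears only in even powers; it's symmetric under x → −x, forcing even powers of x.
3. Reading off the gridlines: it misses every integer gridline on the z-axis; among the integer gridlines, it crosses the y-axis at y ∈ {-1, 1}.
4. Assembling these constraints gives the stated polynomial.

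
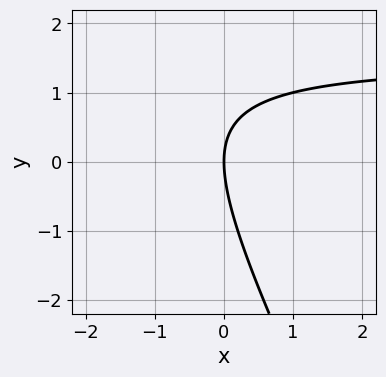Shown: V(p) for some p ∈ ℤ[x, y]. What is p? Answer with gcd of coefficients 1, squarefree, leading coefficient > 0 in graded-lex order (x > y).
2*x*y + y^2 - 3*x

First, the degree is 2 — a generic line meets the curve in up to 2 points.
Next, against the integer gridlines: one x-axis crossing is at x = 0; it crosses the y-axis at the gridline y = 0.
Finally, together with the visible shape, these determine p as stated.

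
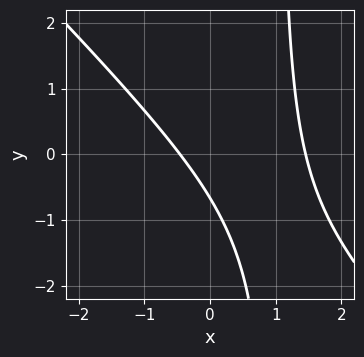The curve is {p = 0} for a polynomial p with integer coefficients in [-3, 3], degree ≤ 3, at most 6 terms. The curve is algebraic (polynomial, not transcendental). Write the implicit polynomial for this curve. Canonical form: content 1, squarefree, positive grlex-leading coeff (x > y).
The degree is 2 — a generic line meets the curve in up to 2 points.
Matching integer coefficients to the picture gives p.

3*x^2 + 3*x*y - 3*x - 3*y - 2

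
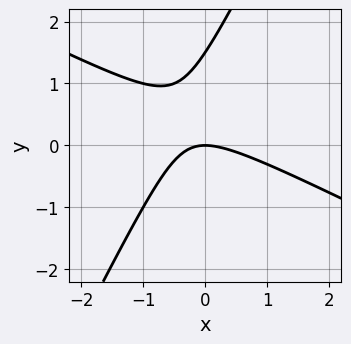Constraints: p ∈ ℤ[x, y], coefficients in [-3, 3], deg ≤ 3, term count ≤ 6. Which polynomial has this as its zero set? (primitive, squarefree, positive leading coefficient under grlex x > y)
First, degree: a generic line meets the curve in up to 2 points, so deg p = 2.
Next, reading off the gridlines: it meets the y-axis at y = 0 (among the integer gridlines); one x-axis crossing is at x = 0.
Finally, these observations pin down the coefficients.

2*x^2 + 3*x*y - 2*y^2 + 3*y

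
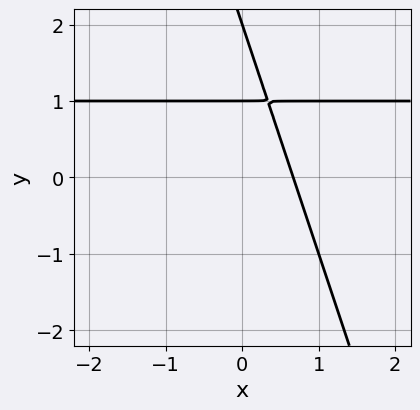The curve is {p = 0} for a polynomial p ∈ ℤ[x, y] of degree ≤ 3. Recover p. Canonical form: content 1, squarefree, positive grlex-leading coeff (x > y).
(a) The degree is 2 — no degree-1 curve has this shape.
(b) Against the integer gridlines: among the integer gridlines, it crosses the y-axis at y ∈ {1, 2}.
(c) Solving for integer coefficients yields p as stated.

3*x*y + y^2 - 3*x - 3*y + 2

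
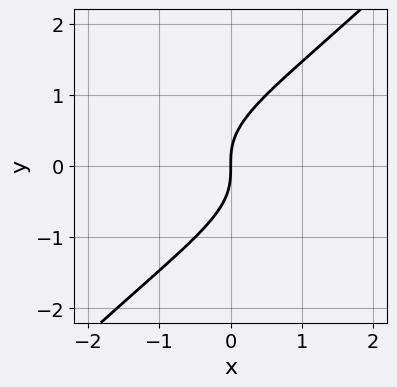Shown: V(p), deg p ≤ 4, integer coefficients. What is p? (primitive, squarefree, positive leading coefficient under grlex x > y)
x*y^2 - y^3 + x

1. deg p = 3. A generic line meets the curve in up to 3 points.
2. Against the integer gridlines: it meets the y-axis at y = 0 (among the integer gridlines); it meets the x-axis at x = 0 (among the integer gridlines).
3. Matching integer coefficients to the picture gives p.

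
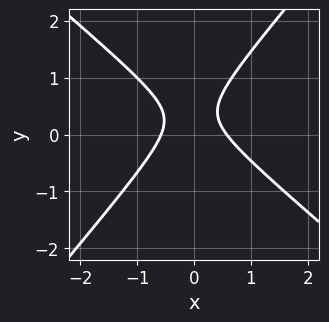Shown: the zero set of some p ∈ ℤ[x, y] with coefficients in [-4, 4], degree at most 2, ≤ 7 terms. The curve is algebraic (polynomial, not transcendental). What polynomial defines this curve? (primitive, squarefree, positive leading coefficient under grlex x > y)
3*x^2 + x*y - 3*y^2 + 2*y - 1

First, the degree is 2 — a generic line meets the curve in up to 2 points.
Then, reading off the gridlines: it misses every integer gridline on the y-axis.
Finally, these observations pin down the coefficients.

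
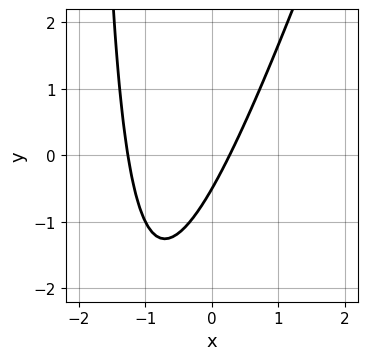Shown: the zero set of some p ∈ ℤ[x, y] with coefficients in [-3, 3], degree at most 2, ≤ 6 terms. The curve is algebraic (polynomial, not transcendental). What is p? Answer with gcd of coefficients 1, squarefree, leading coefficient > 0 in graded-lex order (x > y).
3*x^2 - x*y + 3*x - 2*y - 1

1. deg p = 2. A generic line meets the curve in up to 2 points.
2. Matching integer coefficients to the picture gives p.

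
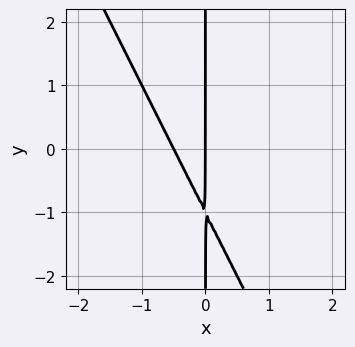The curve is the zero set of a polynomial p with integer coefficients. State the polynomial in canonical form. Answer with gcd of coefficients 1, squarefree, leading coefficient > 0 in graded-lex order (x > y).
1. deg p = 2.
2. From the visible intercepts: one x-axis crossing is at x = 0; every point of the y-axis in the box is on the curve.
3. Matching integer coefficients to the picture gives p.

2*x^2 + x*y + x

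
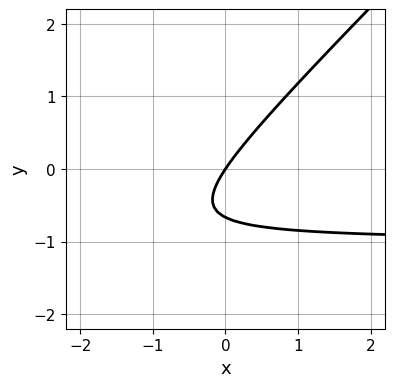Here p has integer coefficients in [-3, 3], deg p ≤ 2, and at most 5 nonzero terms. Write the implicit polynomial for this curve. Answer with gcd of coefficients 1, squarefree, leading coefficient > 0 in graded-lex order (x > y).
3*x*y - 3*y^2 + 3*x - 2*y

1. deg p = 2. A generic line meets the curve in up to 2 points.
2. From the visible intercepts: it meets the y-axis at y = 0 (among the integer gridlines); one x-axis crossing is at x = 0.
3. Solving for integer coefficients yields p as stated.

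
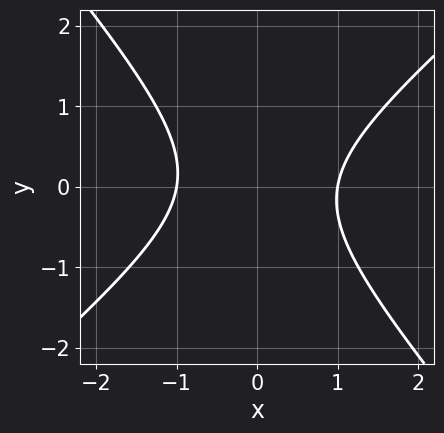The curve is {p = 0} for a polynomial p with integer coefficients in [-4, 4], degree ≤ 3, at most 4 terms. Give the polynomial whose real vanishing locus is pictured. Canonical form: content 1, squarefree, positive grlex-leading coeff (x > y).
First, the degree is 2 — no degree-1 curve has this shape.
Next, against the integer gridlines: the x-axis gridline crossings are at x ∈ {-1, 1}; no y-intercept at any integer in the box.
Finally, matching integer coefficients to the picture gives p.

3*x^2 - x*y - 3*y^2 - 3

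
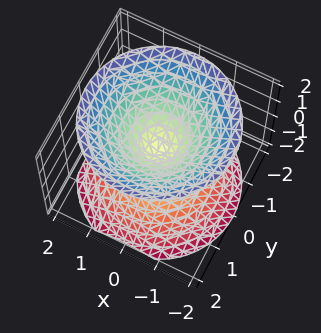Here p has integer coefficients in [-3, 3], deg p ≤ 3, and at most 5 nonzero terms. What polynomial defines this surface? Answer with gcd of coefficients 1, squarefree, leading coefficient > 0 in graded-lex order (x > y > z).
x^2 + y^2 - z^2

First, there are 2 components.
Then, the degree is 2 — a double cone through the origin; a quadric.
Then, symmetries: the z ↦ −z reflection is a symmetry, so z appears only in even powers; the surface is invariant under rotation about z: p = q(x² + y², z).
Next, from the visible intercepts: a circular section at z = 1 has radius exactly 1; it meets the y-axis at y = 0 (among the integer gridlines); one x-axis crossing is at x = 0.
Finally, solving for integer coefficients yields p as stated.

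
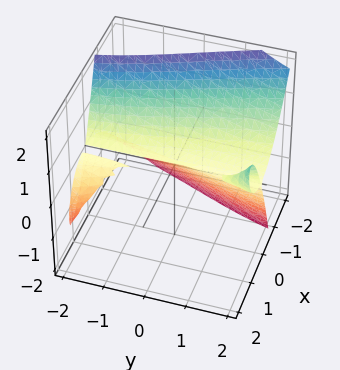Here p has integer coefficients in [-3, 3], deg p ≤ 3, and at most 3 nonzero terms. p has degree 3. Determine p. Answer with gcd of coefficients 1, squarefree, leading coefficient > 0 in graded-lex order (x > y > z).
x^3 - x*y*z + z^2

The picture has 3 separate pieces. They look like related sheets of one shape, so recover p as a whole.
Degree: the shape is more complex than any degree-2 surface, so deg p = 3.
Observable constraints: every point of the y-axis in the box is on the surface; one z-axis crossing is at z = 0.
Assembling these constraints gives the stated polynomial.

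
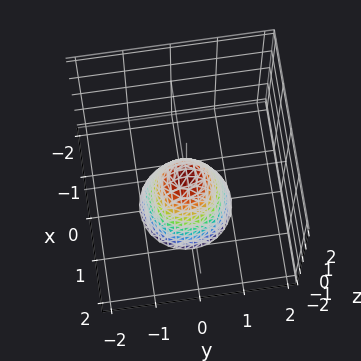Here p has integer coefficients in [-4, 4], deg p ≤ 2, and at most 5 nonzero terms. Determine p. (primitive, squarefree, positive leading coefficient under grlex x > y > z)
1. The degree is 2 — a paraboloid; a quadric.
2. Symmetry: every cross-section ⟂ z is a circle, so x, y appear only via x² + y².
3. Reading off the gridlines: it crosses the z-axis at the gridline z = 0; a circular section at z = -2 has radius exactly 1; it crosses the y-axis at the gridline y = 0.
4. Fitting integer coefficients to these (and the overall shape) gives p.

2*x^2 + 2*y^2 + z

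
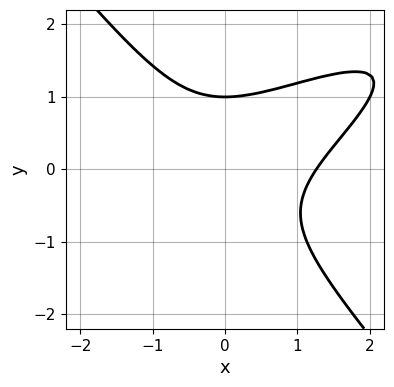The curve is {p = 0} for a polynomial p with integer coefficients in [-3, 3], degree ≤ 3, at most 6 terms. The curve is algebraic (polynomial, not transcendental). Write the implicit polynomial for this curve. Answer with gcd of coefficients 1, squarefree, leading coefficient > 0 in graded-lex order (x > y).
(a) The degree is 3 — no degree-2 curve has this shape.
(b) Checking where it meets the axes: one y-axis crossing is at y = 1.
(c) These observations pin down the coefficients.

x^3 - 2*x^2*y + 2*y^3 - 2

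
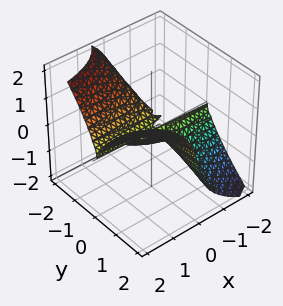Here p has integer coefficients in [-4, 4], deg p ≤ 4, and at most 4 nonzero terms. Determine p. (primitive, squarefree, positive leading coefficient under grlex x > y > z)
2*x*y^2 - z^3 - y*z

1. deg p = 3. No degree-2 surface has this shape.
2. Reading off the gridlines: the visible y-axis segment lies entirely on the surface; it meets the z-axis at z = 0 (among the integer gridlines).
3. These observations pin down the coefficients. Check: (2, 0, 0) on the x-axis lies on the surface, and p(2, 0, 0) = 0. ✓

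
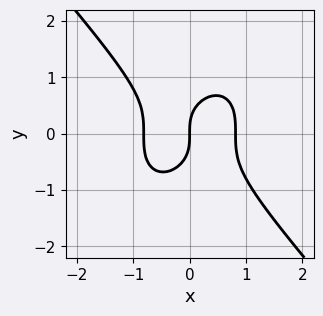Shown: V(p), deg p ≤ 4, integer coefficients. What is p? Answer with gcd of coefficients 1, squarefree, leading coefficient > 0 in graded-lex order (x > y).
(a) deg p = 3.
(b) Against the integer gridlines: it crosses the x-axis at the gridline x = 0; one y-axis crossing is at y = 0.
(c) Matching integer coefficients to the picture gives p.

3*x^3 + 2*y^3 - 2*x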